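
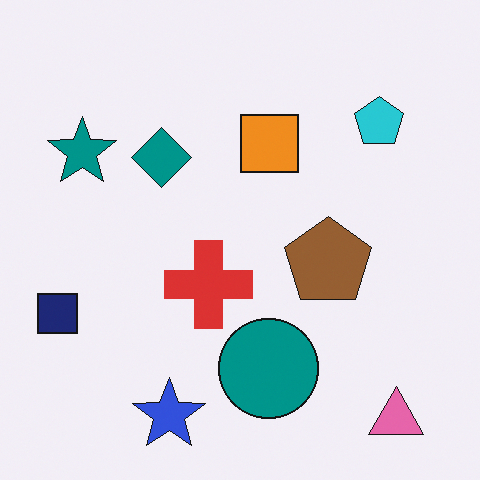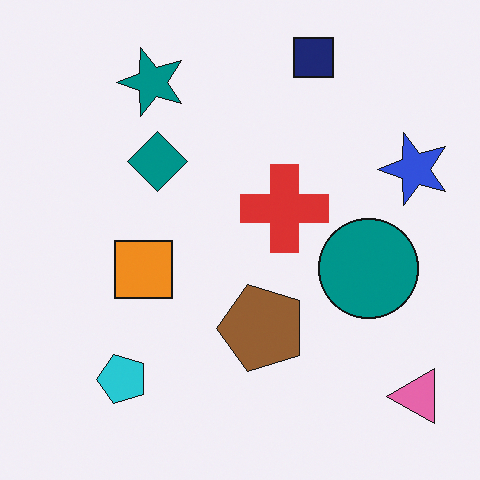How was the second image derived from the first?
It was transposed (reflected across the top-left ↔ bottom-right diagonal).

Shapes have swapped their row and column positions — what was in the top-right is now in the bottom-left — a diagonal reflection.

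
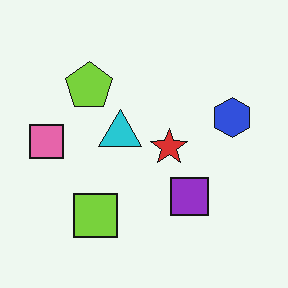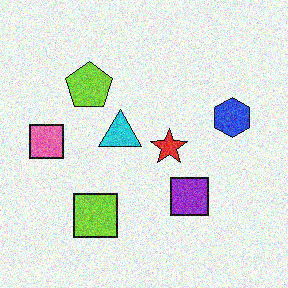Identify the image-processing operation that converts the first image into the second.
Degraded with visible gaussian noise.

Random speckle covers the whole image, including the flat background.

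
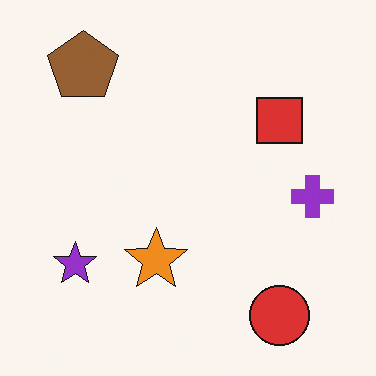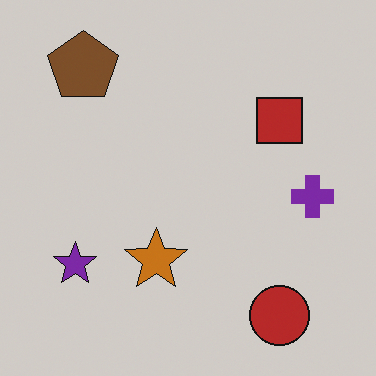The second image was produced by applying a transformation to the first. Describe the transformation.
This is the original image slightly darkened.

Every pixel — background and shapes alike — is uniformly darkened.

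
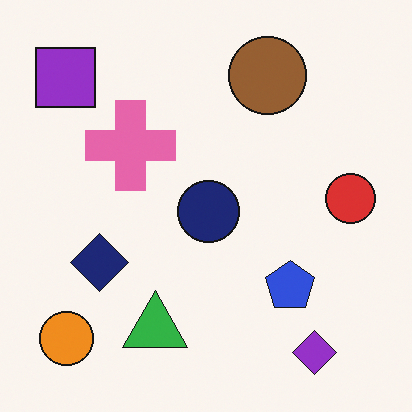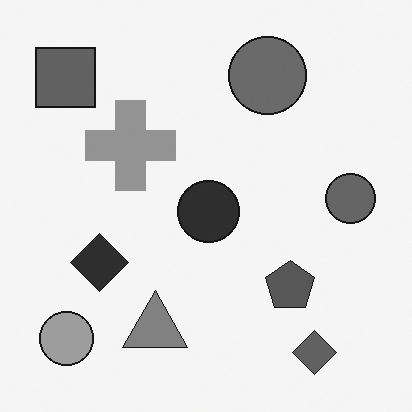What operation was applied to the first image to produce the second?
The transformation is: converted to grayscale.

All color is removed — every shape is now a shade of grey.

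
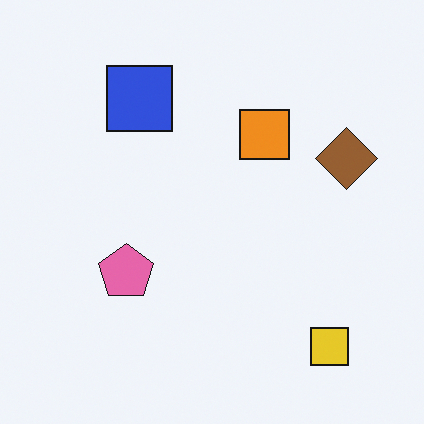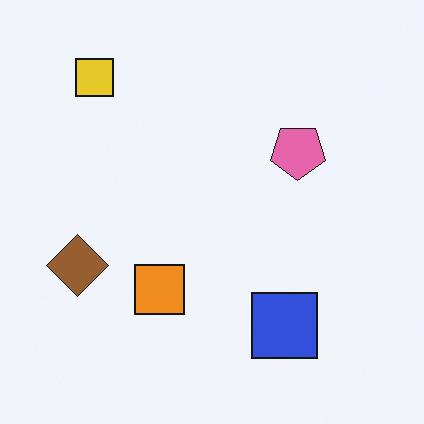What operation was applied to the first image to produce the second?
The transformation is: rotated 180°.

The yellow square sits in the bottom-right of the first image and the top-left of the second — consistent with a whole-image 180° rotation.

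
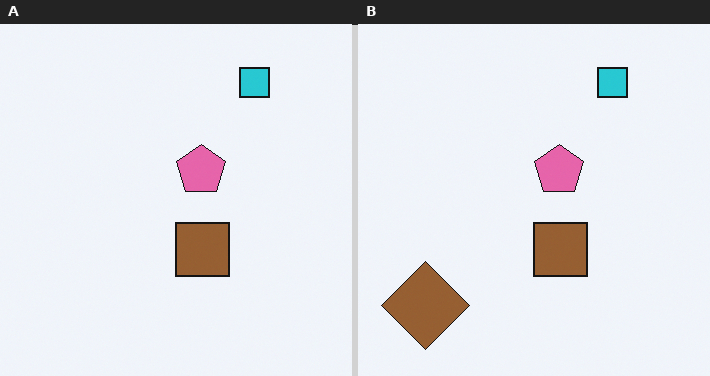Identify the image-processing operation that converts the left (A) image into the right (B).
The image was overlaid with an additional brown diamond.

A brown diamond appears in the right (B) image that is absent from the left (A).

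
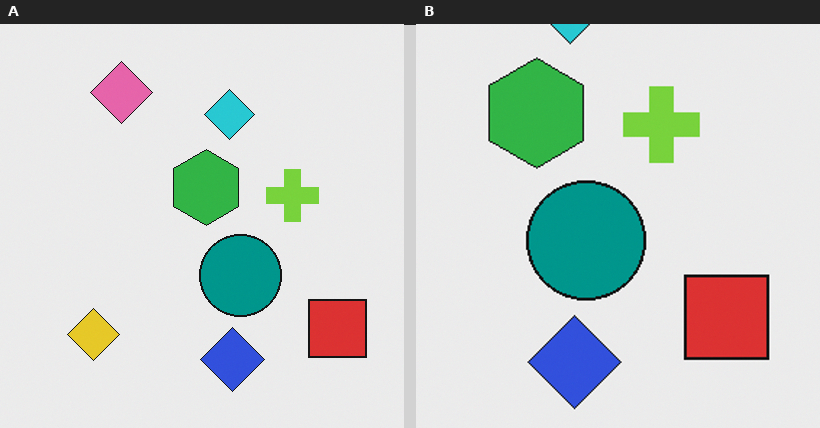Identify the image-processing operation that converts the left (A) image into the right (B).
It was cropped to a modestly smaller region and rescaled.

The visible shapes are larger and the field of view is narrower; shapes near the original edges may be partly or wholly outside the frame — a crop-and-rescale.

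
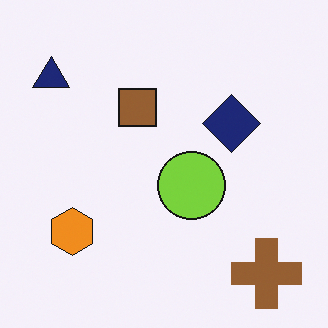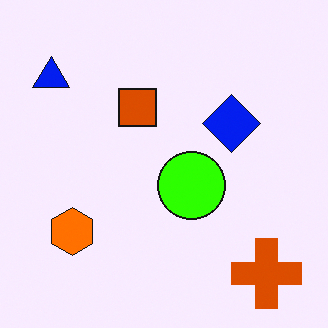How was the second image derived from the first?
It was heavily oversaturated.

All colors are more vivid — a global saturation change.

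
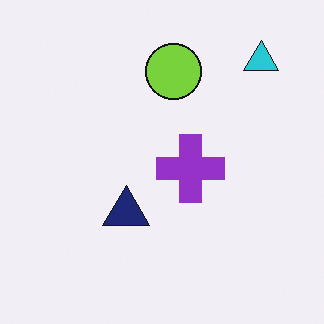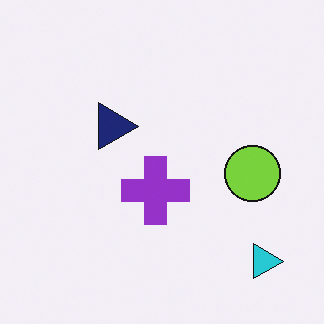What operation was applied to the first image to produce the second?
Rotated 90° clockwise.

The cyan triangle sits in the top-right of the first image and the bottom-right of the second — consistent with a whole-image 90° clockwise rotation.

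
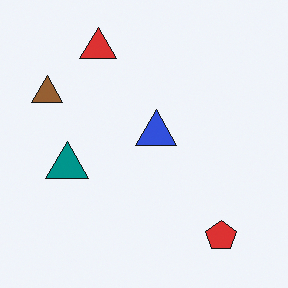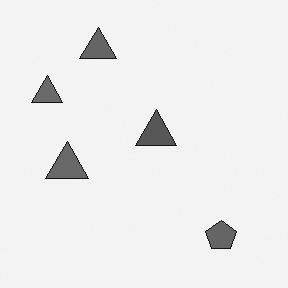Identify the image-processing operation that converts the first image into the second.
This is the original image converted to grayscale.

All color is removed — every shape is now a shade of grey.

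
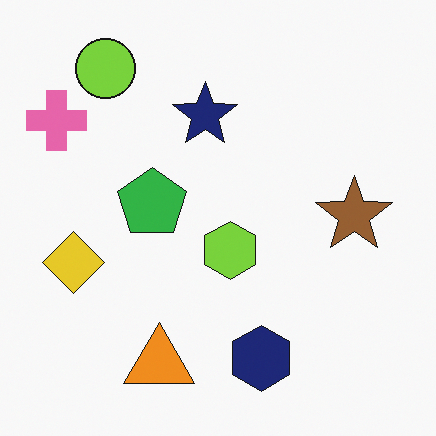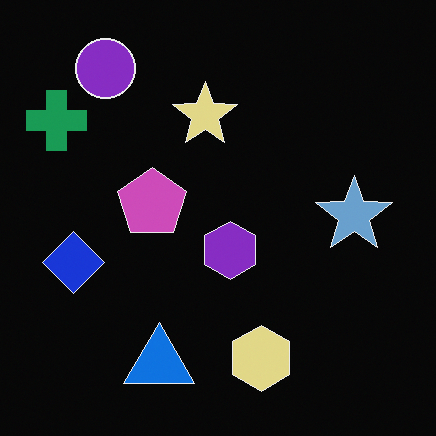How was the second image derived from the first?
This is the original image color-inverted (negative).

The light background has become dark and every shape's color is its complement — a photographic negative.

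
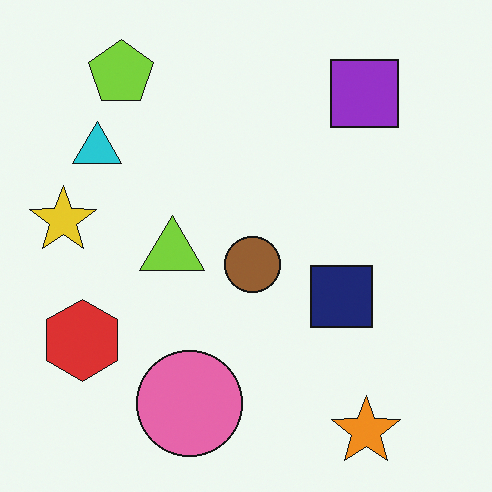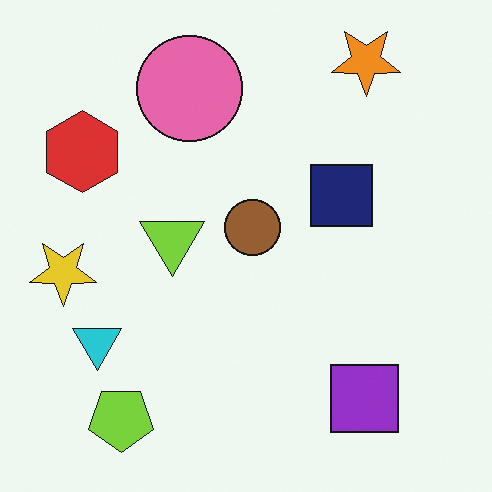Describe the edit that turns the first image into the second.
The image was flipped vertically (top ↔ bottom).

The orange star is in the bottom-right of the first image and the top-right of the second — shapes on opposite sides of the horizontal midline have swapped in a mirror flip.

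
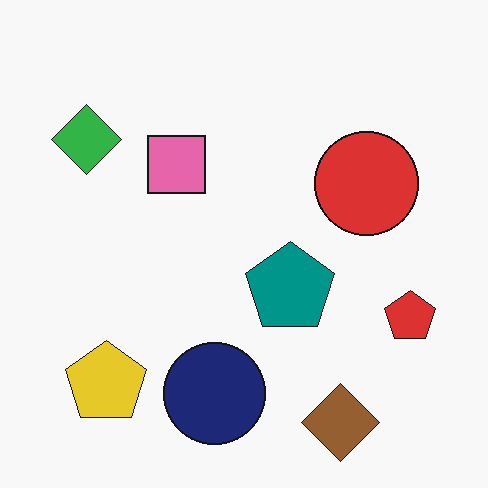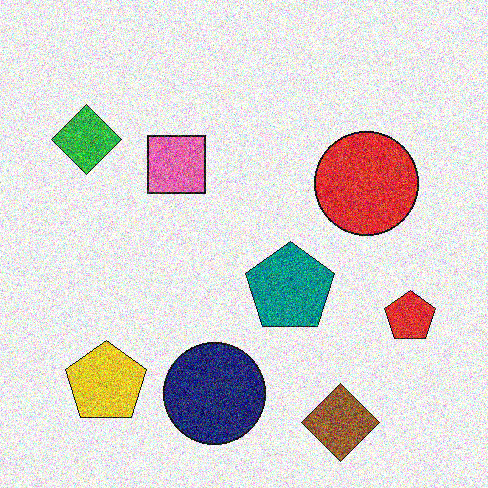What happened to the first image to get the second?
The second image is the first degraded with heavy additive noise.

Random speckle covers the whole image, including the flat background.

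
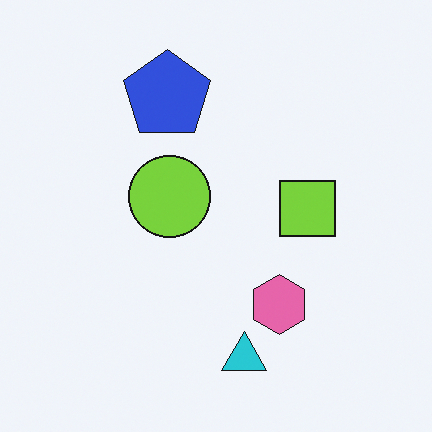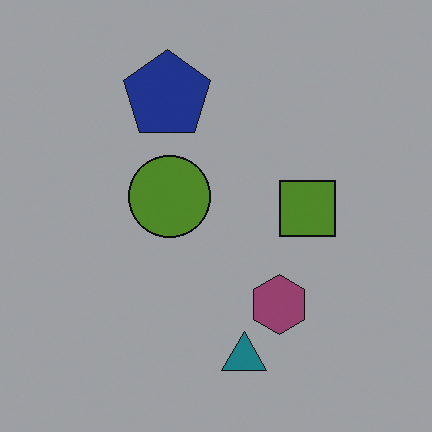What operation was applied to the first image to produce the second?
This is the original image darkened a lot.

Every pixel — background and shapes alike — is uniformly darkened.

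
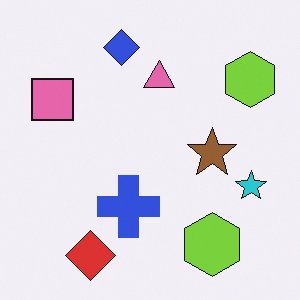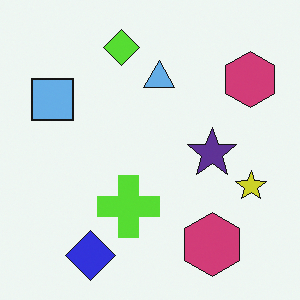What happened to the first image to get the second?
This is the original image hue-shifted through roughly half the color wheel.

Every shape's color has rotated by the same amount around the hue wheel — a uniform hue shift.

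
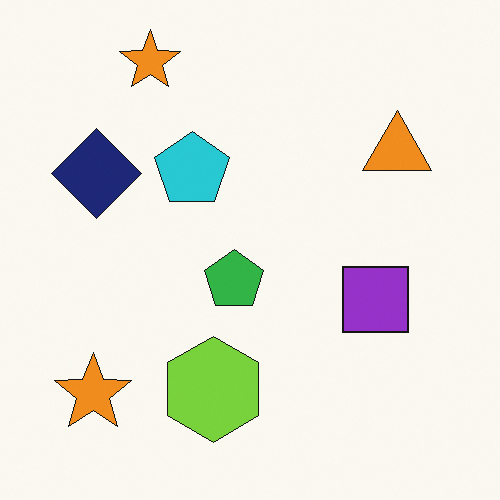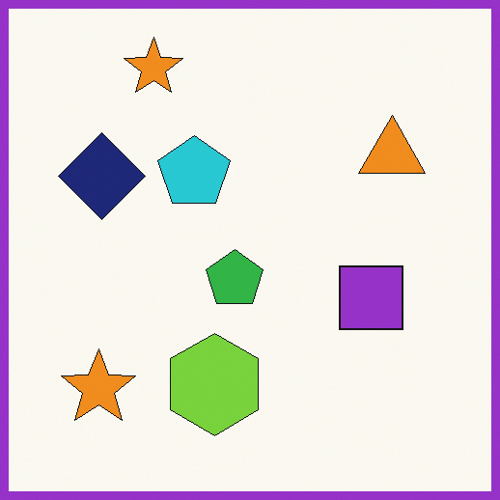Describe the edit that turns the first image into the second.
The second image is the first framed with a purple border.

A solid purple frame runs around the edge of the second image, with the content slightly shrunk inside it.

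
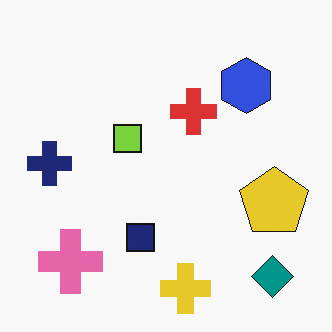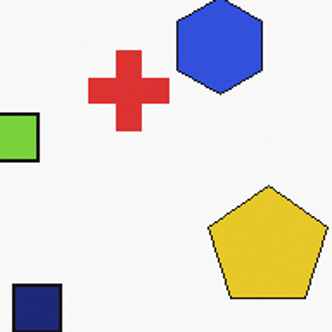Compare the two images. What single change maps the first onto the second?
The transformation is: cropped to a noticeably smaller region and rescaled.

The visible shapes are larger and the field of view is narrower; shapes near the original edges may be partly or wholly outside the frame — a crop-and-rescale.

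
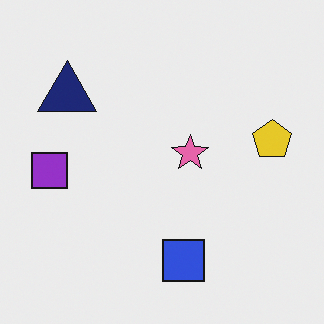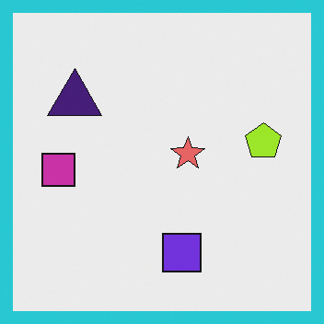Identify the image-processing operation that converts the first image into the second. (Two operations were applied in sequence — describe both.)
This is the original image hue-shifted slightly, then framed with a cyan border.

Every shape's color has rotated by the same amount around the hue wheel — a uniform hue shift. A solid cyan frame runs around the edge of the second image, with the content slightly shrunk inside it.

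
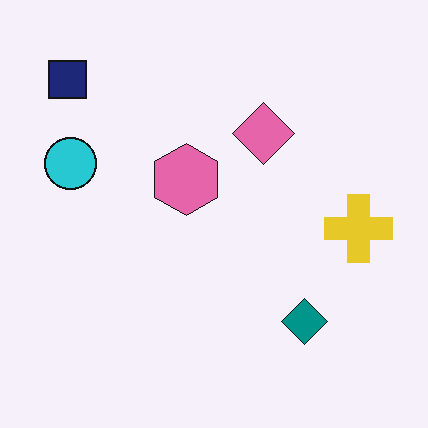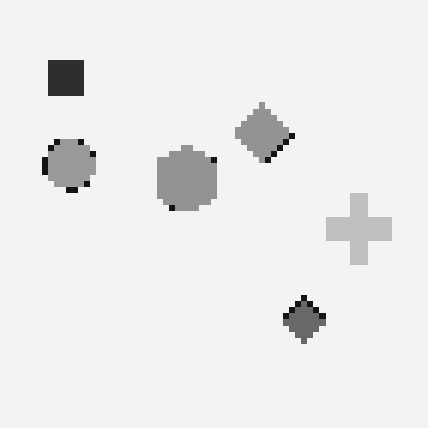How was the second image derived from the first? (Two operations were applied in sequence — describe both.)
It was converted to grayscale, then moderately pixelated.

All color is removed — every shape is now a shade of grey. Shapes are reduced to large square blocks; fine edges and outlines are lost — a downscale-then-upscale (mosaic) effect.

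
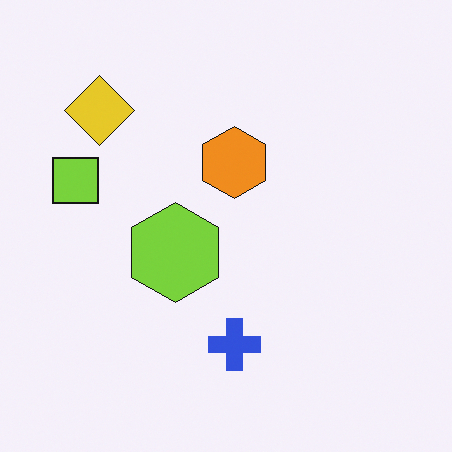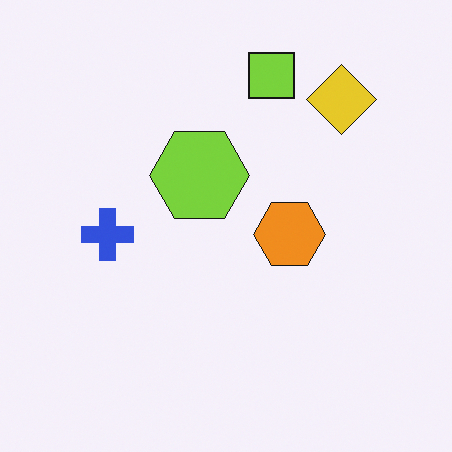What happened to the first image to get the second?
The image was rotated 90° clockwise.

The yellow diamond sits in the top-left of the first image and the top-right of the second — consistent with a whole-image 90° clockwise rotation.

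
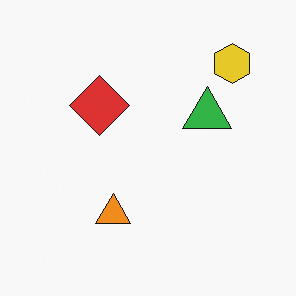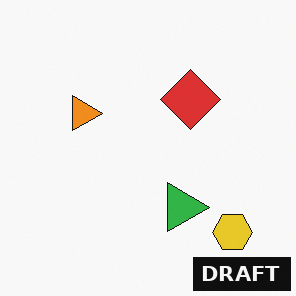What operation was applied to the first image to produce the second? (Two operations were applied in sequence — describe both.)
Rotated 90° clockwise, then watermarked with the text "DRAFT" in the lower-right corner.

The yellow hexagon sits in the top-right of the first image and the bottom-right of the second — consistent with a whole-image 90° clockwise rotation. A dark label reading "DRAFT" appears in the lower-right corner.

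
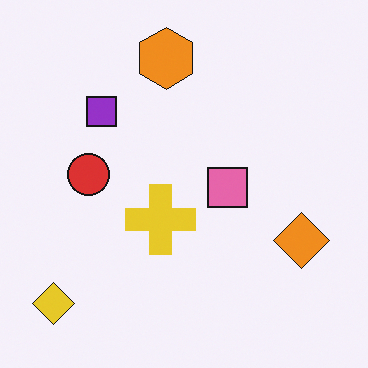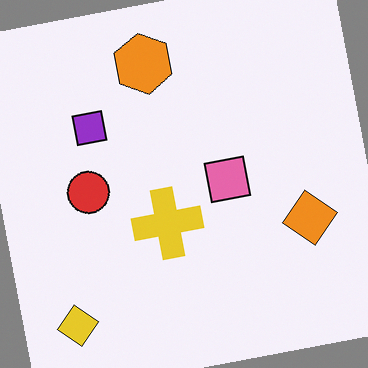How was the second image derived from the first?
It was rotated counter-clockwise by a few degrees.

Every shape is tilted by the same angle and the image corners show triangular fill wedges — a whole-image rotation by a non-right angle.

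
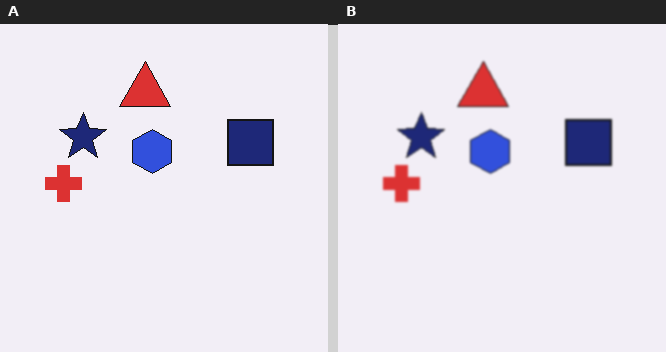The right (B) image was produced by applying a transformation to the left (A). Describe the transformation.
This is the original image given a subtle gaussian blur.

Shape edges and outlines are uniformly softened across the whole image.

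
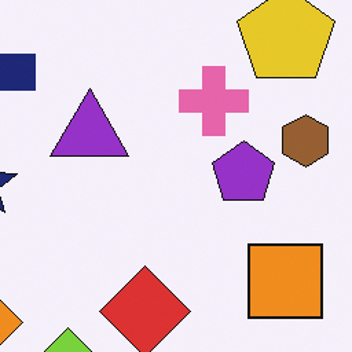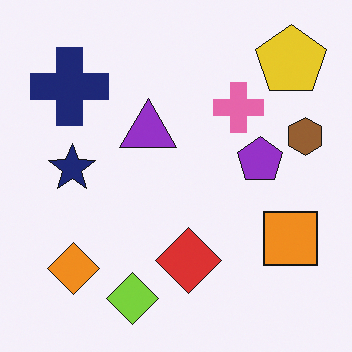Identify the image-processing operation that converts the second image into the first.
The image was cropped to a modestly smaller region and rescaled.

The visible shapes are larger and the field of view is narrower; shapes near the original edges may be partly or wholly outside the frame — a crop-and-rescale.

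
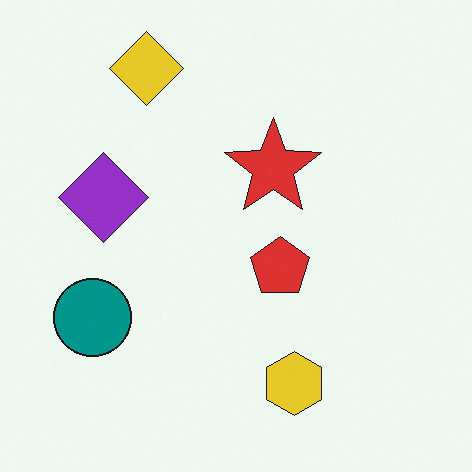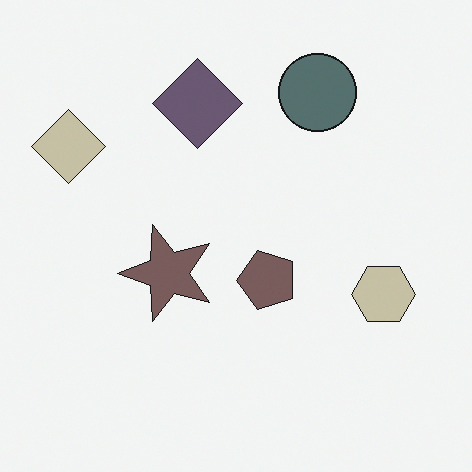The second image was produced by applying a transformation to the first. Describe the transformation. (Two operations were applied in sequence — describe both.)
The second image is the first heavily desaturated, then transposed (reflected across the top-left ↔ bottom-right diagonal).

All colors are more muted and greyish — a global saturation change. Shapes have swapped their row and column positions — what was in the top-right is now in the bottom-left — a diagonal reflection.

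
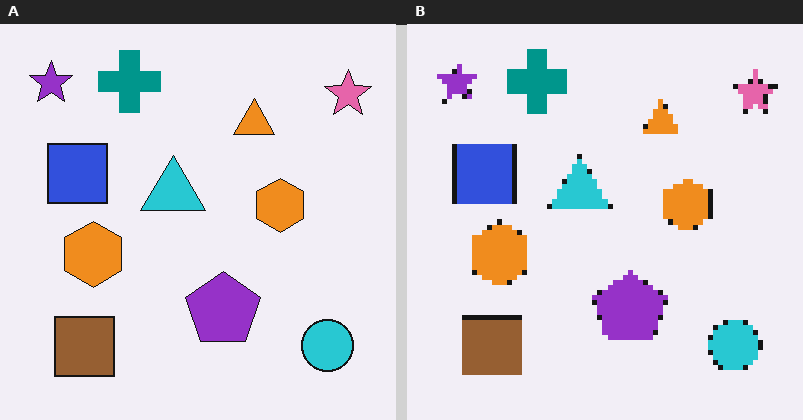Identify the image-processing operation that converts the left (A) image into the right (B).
It was mildly pixelated.

Shapes are reduced to large square blocks; fine edges and outlines are lost — a downscale-then-upscale (mosaic) effect.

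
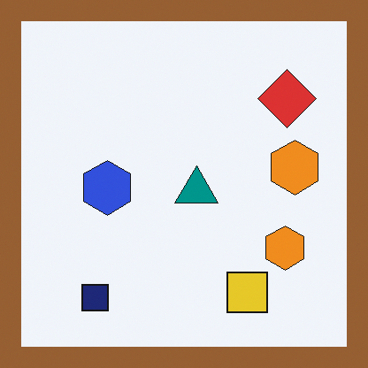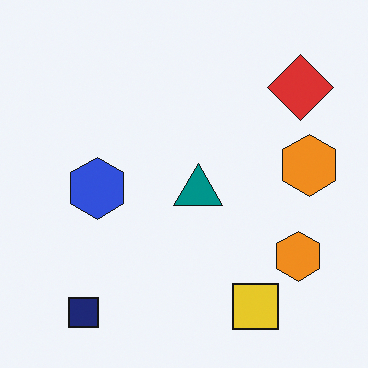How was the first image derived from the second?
It was framed with a brown border.

A solid brown frame runs around the edge of the first image, with the content slightly shrunk inside it.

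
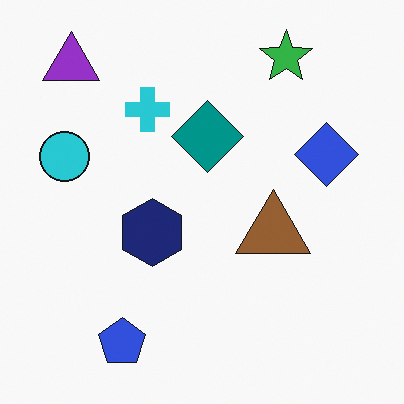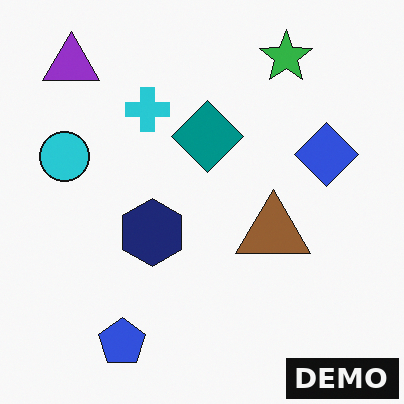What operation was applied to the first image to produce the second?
The second image is the first watermarked with the text "DEMO" in the lower-right corner.

A dark label reading "DEMO" appears in the lower-right corner.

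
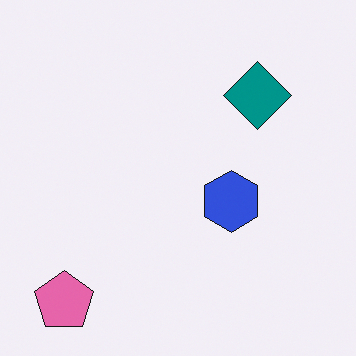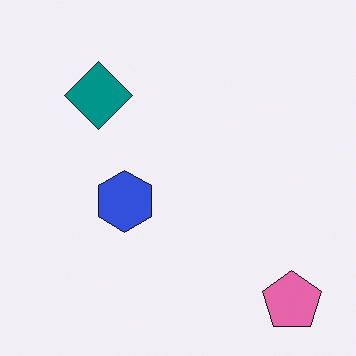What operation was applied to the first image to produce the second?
The image was flipped horizontally (left ↔ right).

The pink pentagon is in the bottom-left of the first image and the bottom-right of the second — shapes on opposite sides of the vertical midline have swapped in a mirror flip.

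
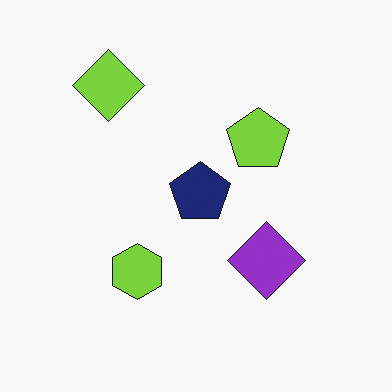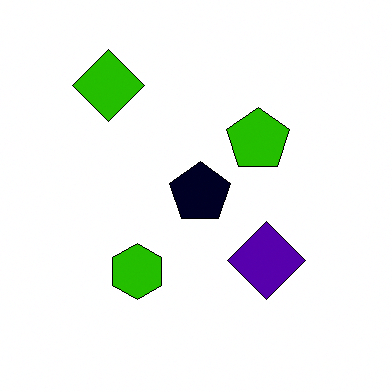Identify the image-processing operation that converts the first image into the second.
The second image is the first given much higher contrast.

Tones are pushed away from mid-grey across the whole image — a global contrast change.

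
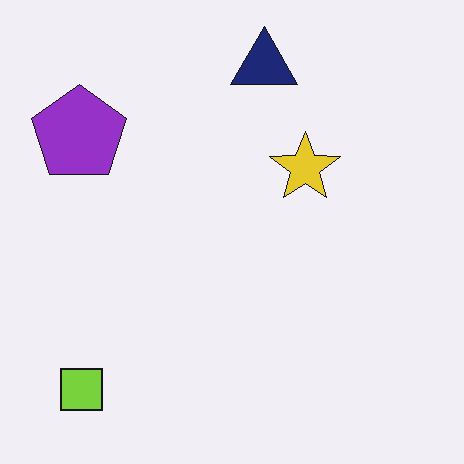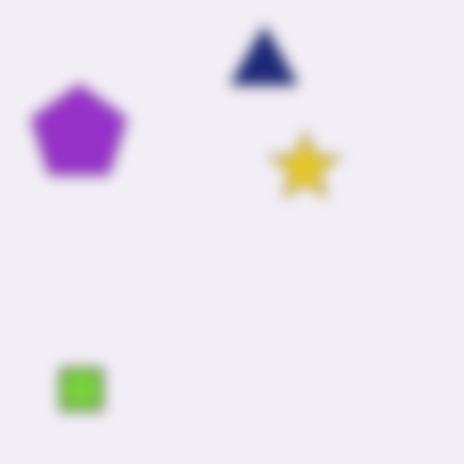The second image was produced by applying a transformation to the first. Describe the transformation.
Heavily blurred.

Shape edges and outlines are uniformly softened across the whole image.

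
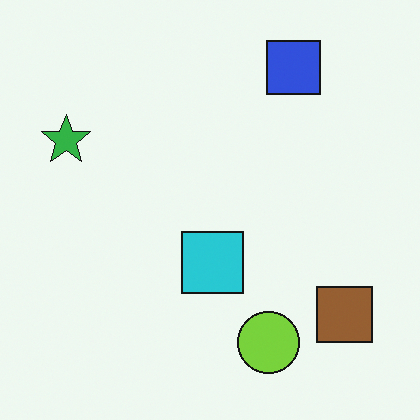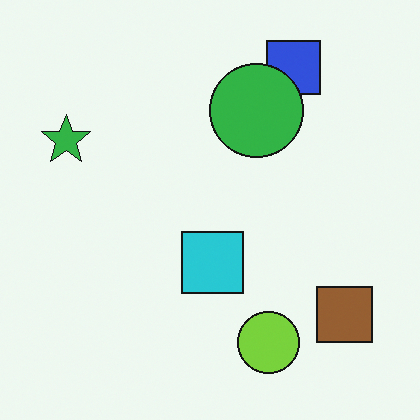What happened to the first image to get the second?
This is the original image overlaid with an additional green circle.

A green circle appears in the second image that is absent from the first.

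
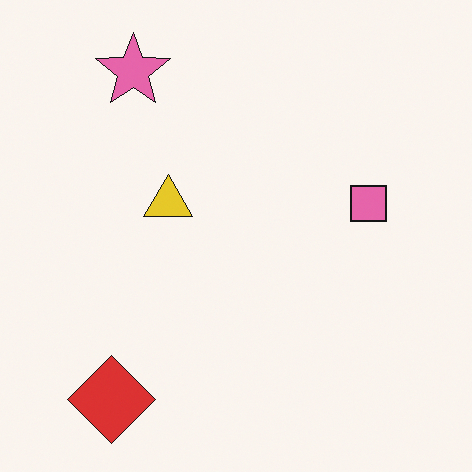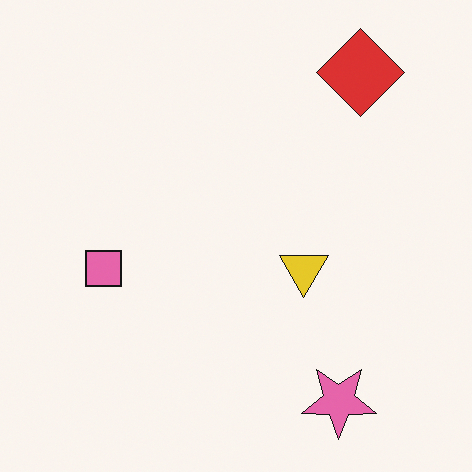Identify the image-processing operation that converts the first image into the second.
It was rotated 180°.

The red diamond sits in the bottom-left of the first image and the top-right of the second — consistent with a whole-image 180° rotation.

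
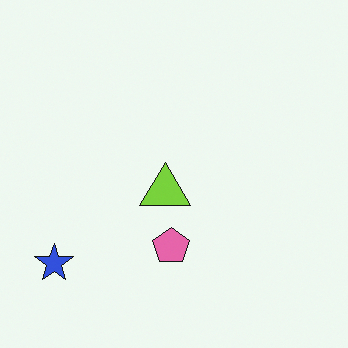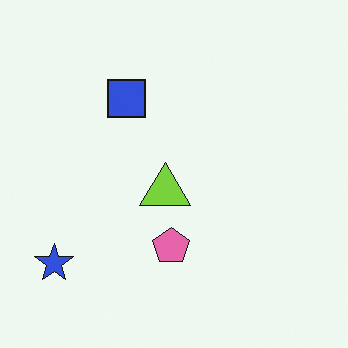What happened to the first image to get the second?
This is the original image overlaid with an additional blue square.

A blue square appears in the second image that is absent from the first.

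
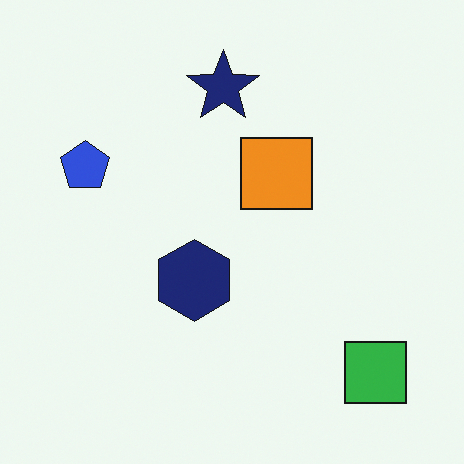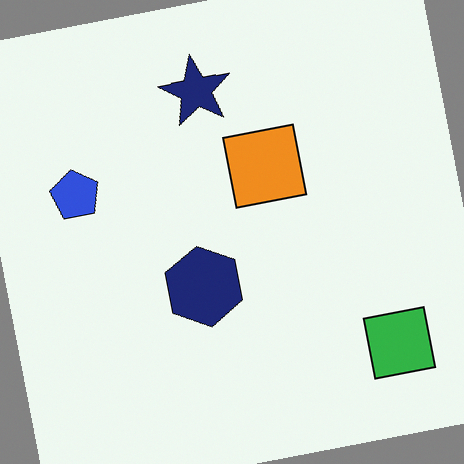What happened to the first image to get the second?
The second image is the first rotated counter-clockwise by a small amount.

Every shape is tilted by the same angle and the image corners show triangular fill wedges — a whole-image rotation by a non-right angle.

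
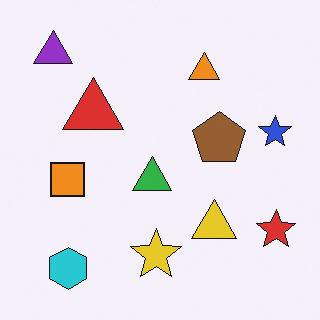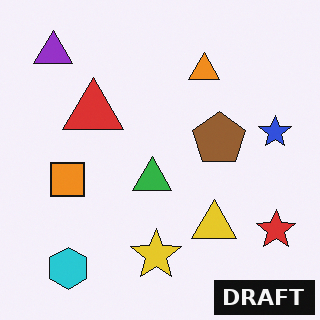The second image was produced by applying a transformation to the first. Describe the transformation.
The image was watermarked with the text "DRAFT" in the lower-right corner.

A dark label reading "DRAFT" appears in the lower-right corner.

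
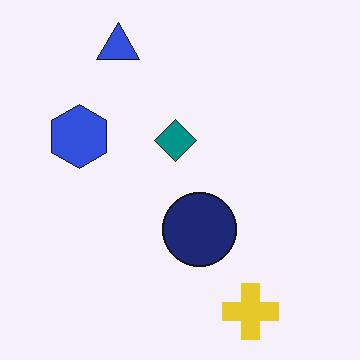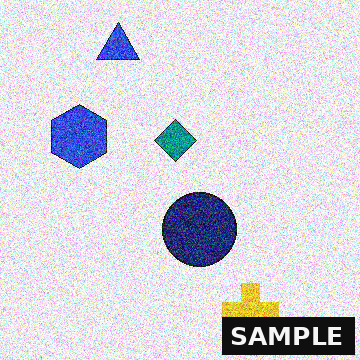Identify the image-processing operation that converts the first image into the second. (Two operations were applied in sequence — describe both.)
The image was degraded with a thick layer of grain, then watermarked with the text "SAMPLE" in the lower-right corner.

Random speckle covers the whole image, including the flat background. A dark label reading "SAMPLE" appears in the lower-right corner.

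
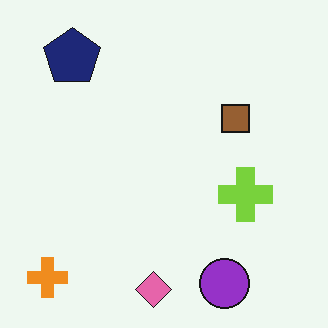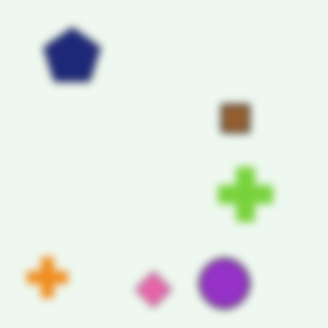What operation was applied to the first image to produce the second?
The second image is the first moderately blurred.

Shape edges and outlines are uniformly softened across the whole image.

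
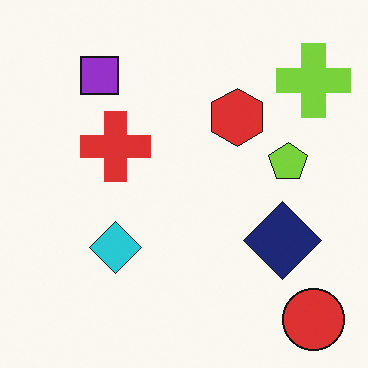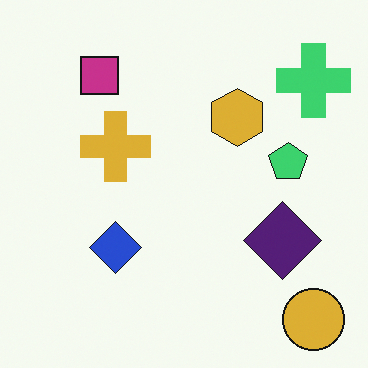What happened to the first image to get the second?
Hue-shifted slightly.

Every shape's color has rotated by the same amount around the hue wheel — a uniform hue shift.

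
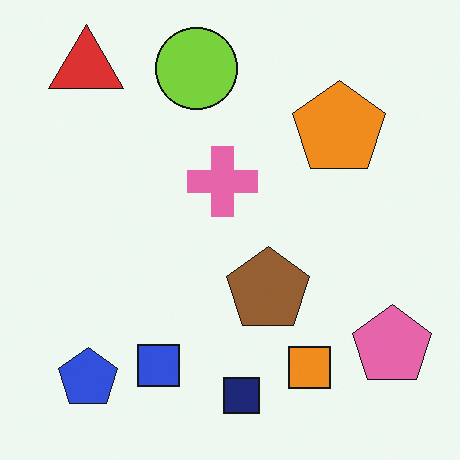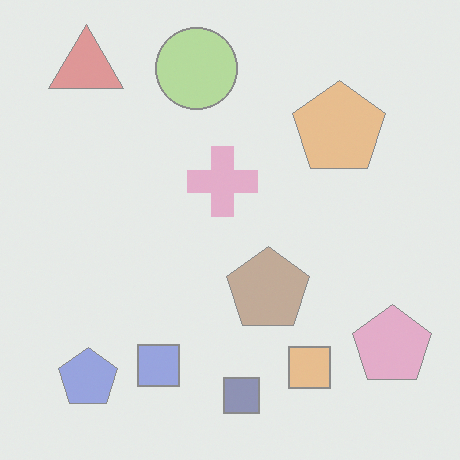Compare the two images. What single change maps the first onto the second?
The image was washed out (contrast reduced).

Tones are pushed toward mid-grey across the whole image — a global contrast change.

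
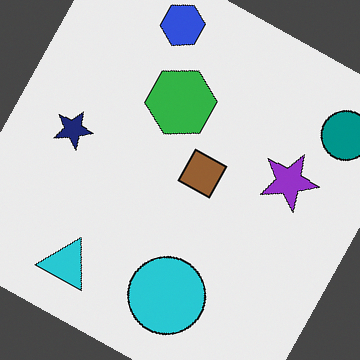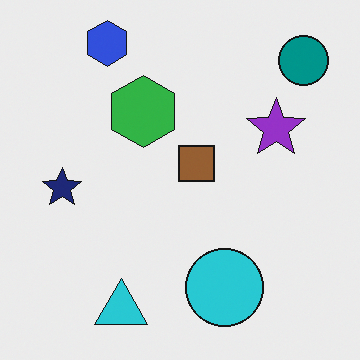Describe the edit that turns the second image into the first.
The transformation is: rotated clockwise by a moderate amount.

Every shape is tilted by the same angle and the image corners show triangular fill wedges — a whole-image rotation by a non-right angle.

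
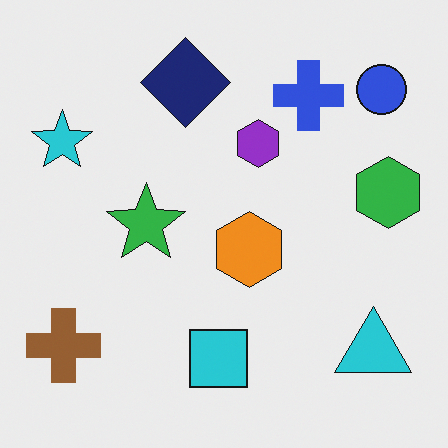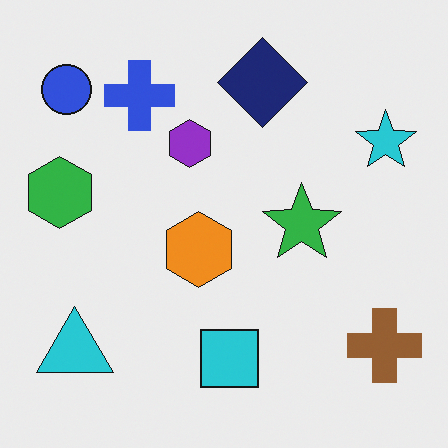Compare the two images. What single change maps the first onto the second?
The image was flipped horizontally (left ↔ right).

The green hexagon is in the right of the first image and the left of the second — shapes on opposite sides of the vertical midline have swapped in a mirror flip.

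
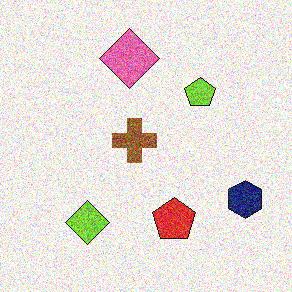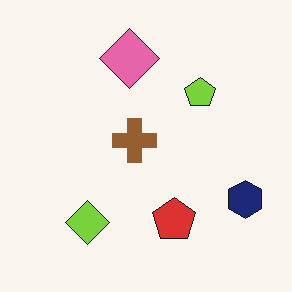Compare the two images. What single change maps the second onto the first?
It was degraded with heavy additive noise.

Random speckle covers the whole image, including the flat background.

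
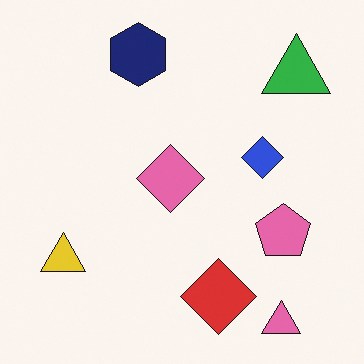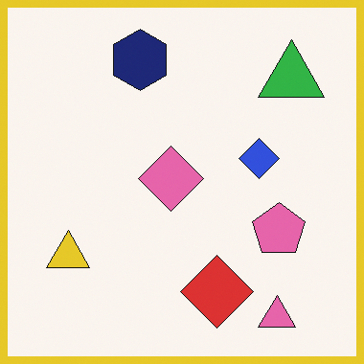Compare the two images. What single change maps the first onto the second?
Framed with a yellow border.

A solid yellow frame runs around the edge of the second image, with the content slightly shrunk inside it.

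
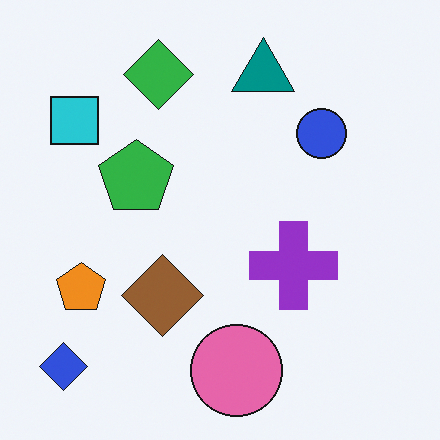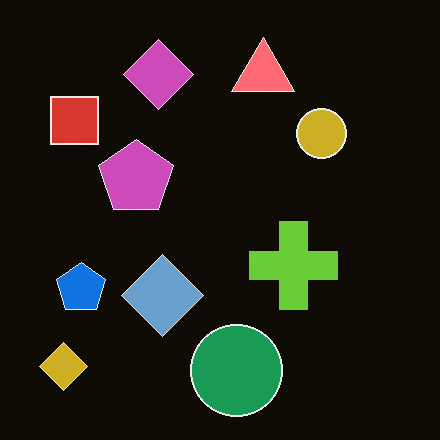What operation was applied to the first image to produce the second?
It was color-inverted (negative).

The light background has become dark and every shape's color is its complement — a photographic negative.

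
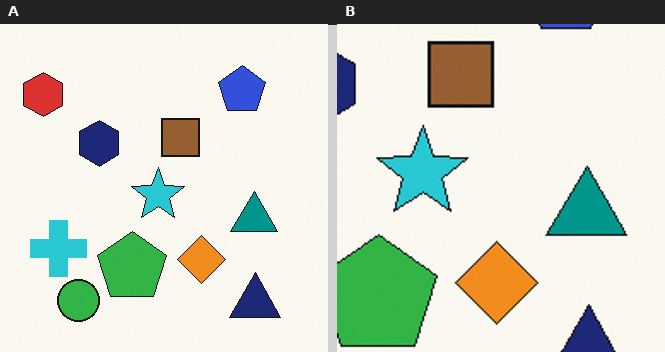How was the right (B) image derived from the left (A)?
It was cropped to a noticeably smaller region and rescaled.

The visible shapes are larger and the field of view is narrower; shapes near the original edges may be partly or wholly outside the frame — a crop-and-rescale.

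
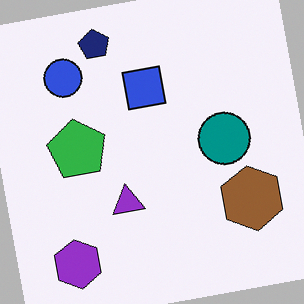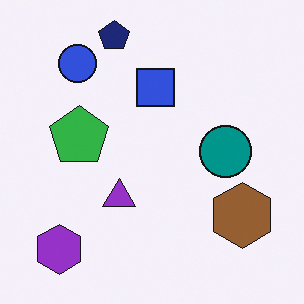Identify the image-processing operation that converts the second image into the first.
The first image is the second rotated counter-clockwise by a small amount.

Every shape is tilted by the same angle and the image corners show triangular fill wedges — a whole-image rotation by a non-right angle.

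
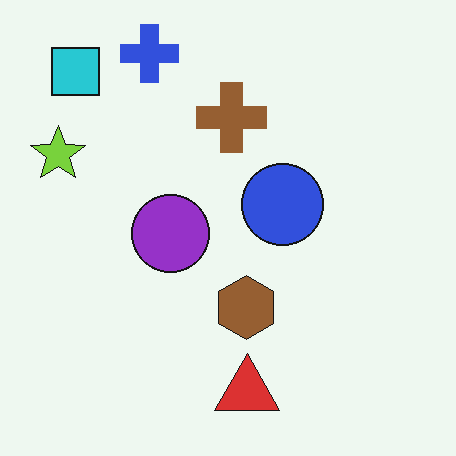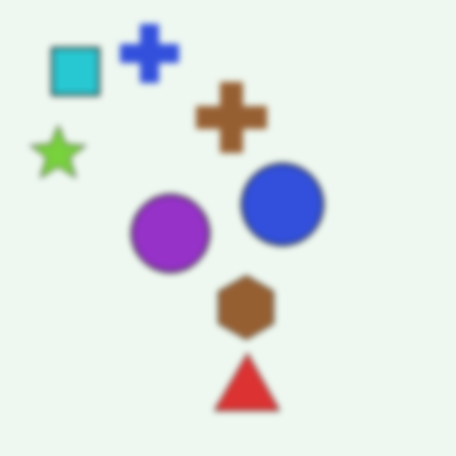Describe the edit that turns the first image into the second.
The image was noticeably gaussian-blurred.

Shape edges and outlines are uniformly softened across the whole image.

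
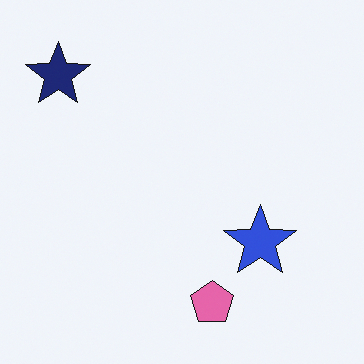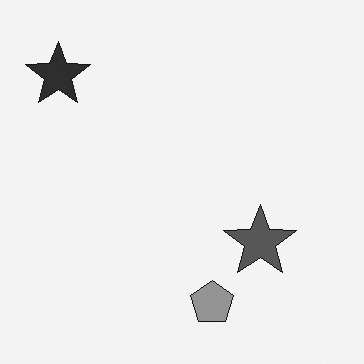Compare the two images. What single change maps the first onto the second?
The image was converted to grayscale.

All color is removed — every shape is now a shade of grey.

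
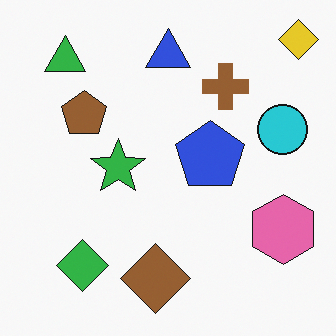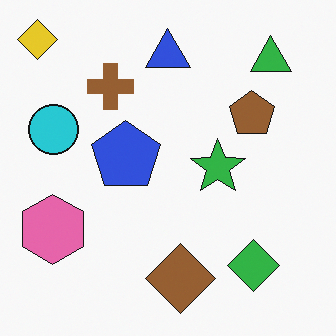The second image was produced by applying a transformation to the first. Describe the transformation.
The transformation is: flipped horizontally (left ↔ right).

The yellow diamond is in the top-right of the first image and the top-left of the second — shapes on opposite sides of the vertical midline have swapped in a mirror flip.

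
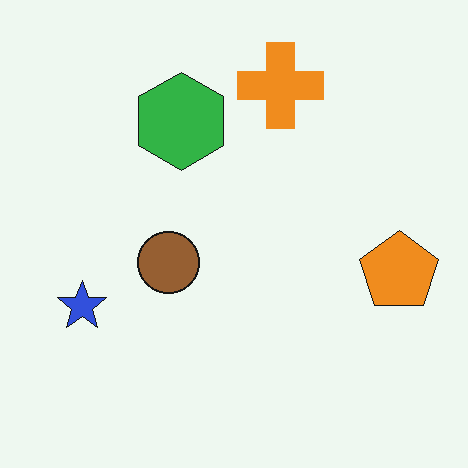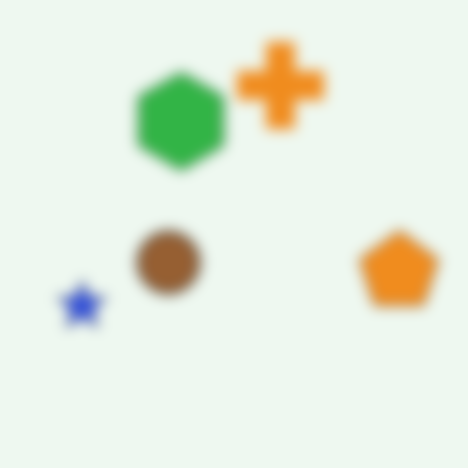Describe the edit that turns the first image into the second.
The transformation is: heavily blurred.

Shape edges and outlines are uniformly softened across the whole image.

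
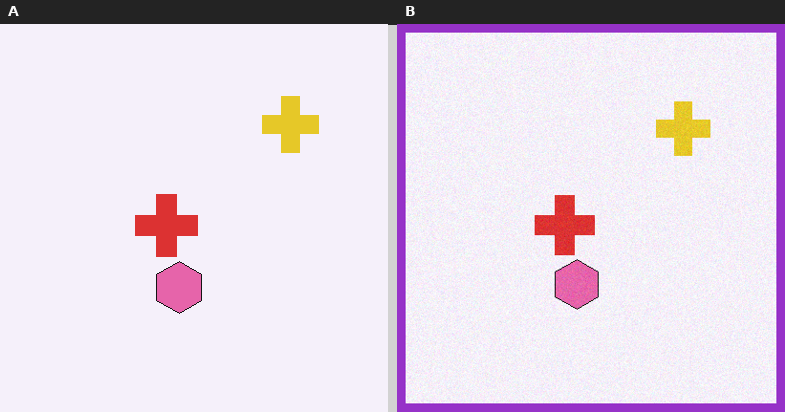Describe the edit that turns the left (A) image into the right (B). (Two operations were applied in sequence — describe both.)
The image was degraded with light additive noise, then framed with a purple border.

Random speckle covers the whole image, including the flat background. A solid purple frame runs around the edge of the right (B) image, with the content slightly shrunk inside it.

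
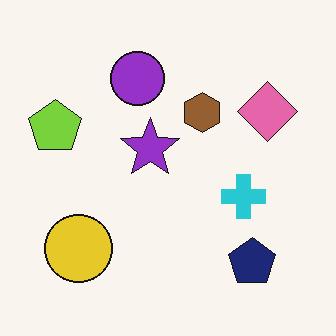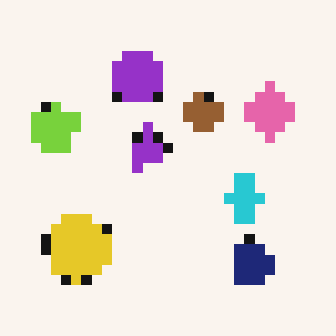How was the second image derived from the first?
This is the original image heavily pixelated into large blocks.

Shapes are reduced to large square blocks; fine edges and outlines are lost — a downscale-then-upscale (mosaic) effect.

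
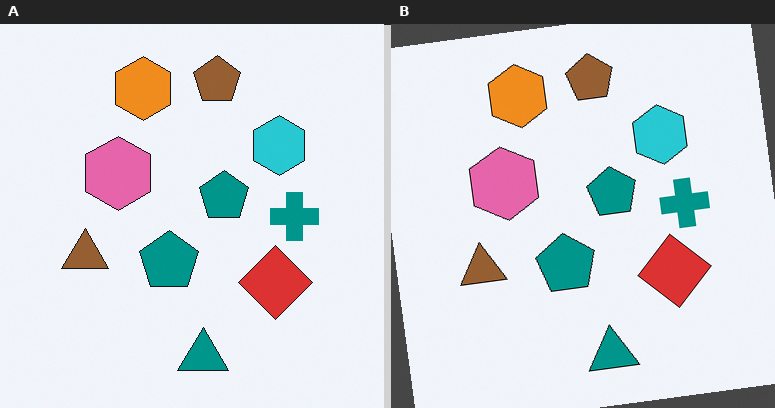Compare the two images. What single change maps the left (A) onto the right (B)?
This is the original image rotated counter-clockwise by a small amount.

Every shape is tilted by the same angle and the image corners show triangular fill wedges — a whole-image rotation by a non-right angle.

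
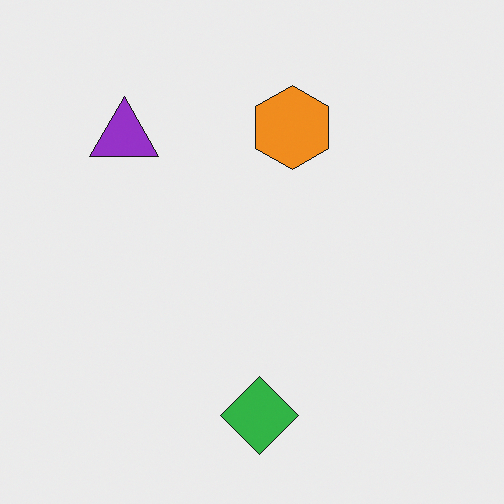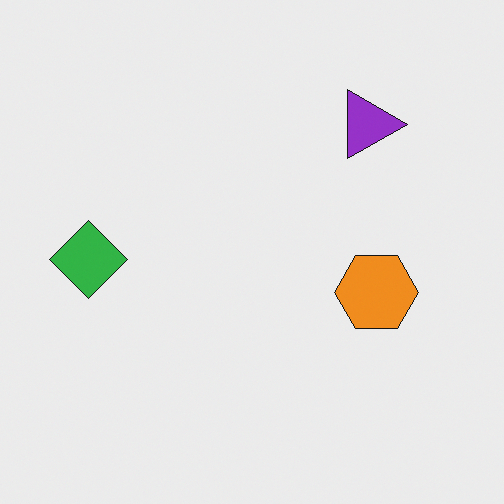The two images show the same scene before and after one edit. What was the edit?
This is the original image rotated 90° clockwise.

The purple triangle sits in the top-left of the first image and the top-right of the second — consistent with a whole-image 90° clockwise rotation.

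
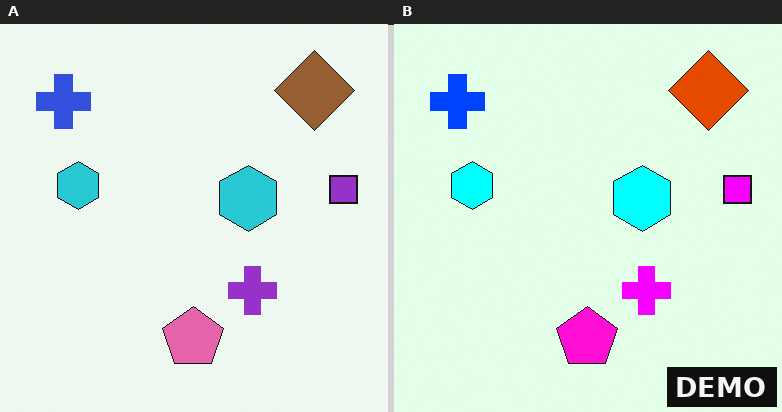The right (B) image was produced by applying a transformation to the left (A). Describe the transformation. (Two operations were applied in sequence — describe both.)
The right (B) image is the left (A) heavily oversaturated, then watermarked with the text "DEMO" in the lower-right corner.

All colors are more vivid — a global saturation change. A dark label reading "DEMO" appears in the lower-right corner.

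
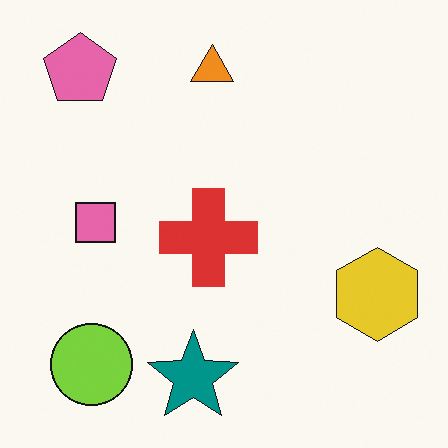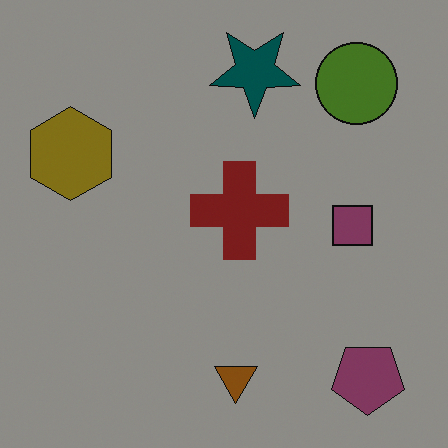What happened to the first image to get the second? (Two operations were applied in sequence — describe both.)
It was rotated 180°, then darkened a lot.

The pink pentagon sits in the top-left of the first image and the bottom-right of the second — consistent with a whole-image 180° rotation. Every pixel — background and shapes alike — is uniformly darkened.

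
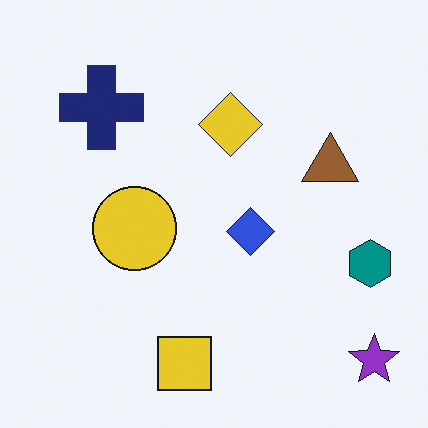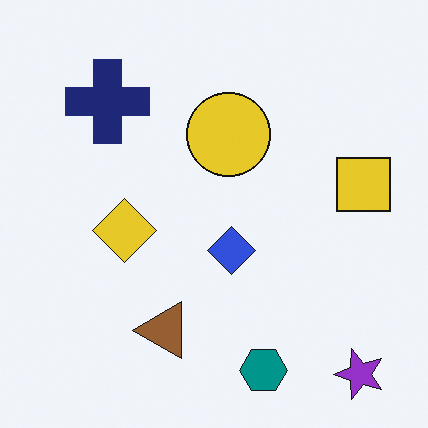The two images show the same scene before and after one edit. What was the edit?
The image was transposed (reflected across the top-left ↔ bottom-right diagonal).

Shapes have swapped their row and column positions — what was in the top-right is now in the bottom-left — a diagonal reflection.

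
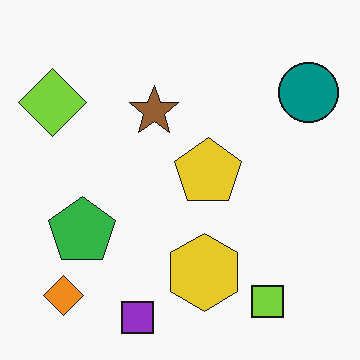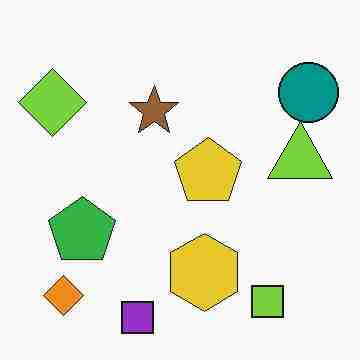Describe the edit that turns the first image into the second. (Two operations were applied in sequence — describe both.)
It was degraded with heavy JPEG compression, then overlaid with an additional lime triangle.

Blocky 8×8 compression artifacts appear around shape edges and the flat background shows ringing — characteristic JPEG degradation. A lime triangle appears in the second image that is absent from the first.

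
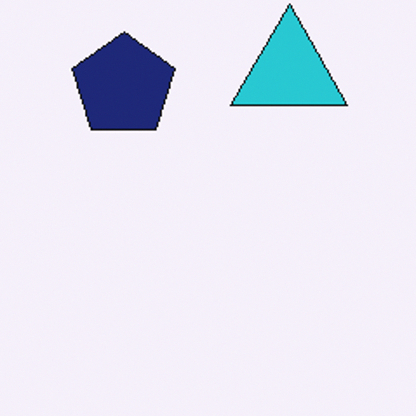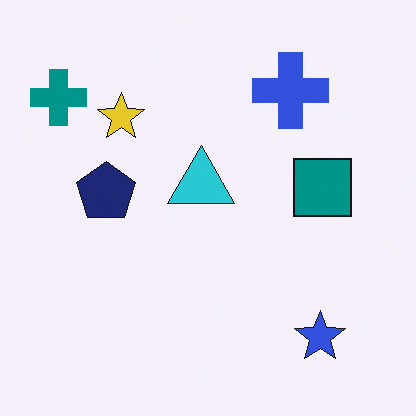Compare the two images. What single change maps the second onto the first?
Cropped to a noticeably smaller region and rescaled.

The visible shapes are larger and the field of view is narrower; shapes near the original edges may be partly or wholly outside the frame — a crop-and-rescale.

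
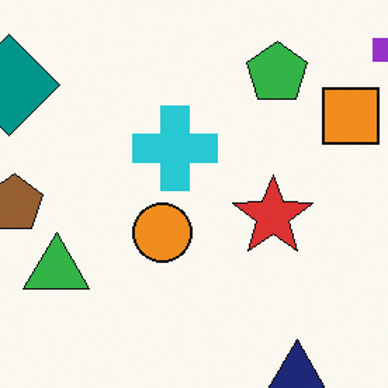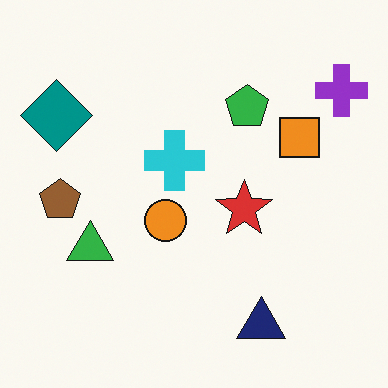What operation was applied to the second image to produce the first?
The transformation is: cropped slightly and scaled back up.

The visible shapes are larger and the field of view is narrower; shapes near the original edges may be partly or wholly outside the frame — a crop-and-rescale.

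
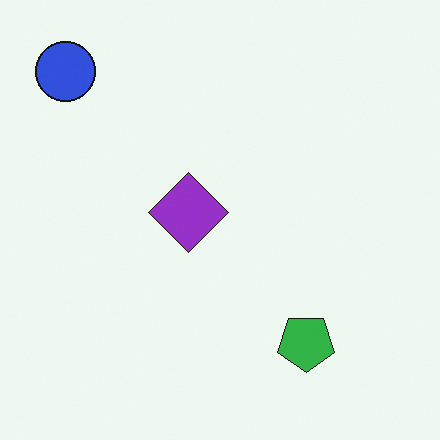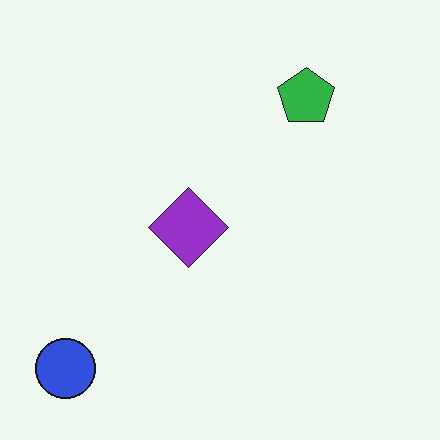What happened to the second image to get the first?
Flipped vertically (top ↔ bottom).

The blue circle is in the bottom-left of the second image and the top-left of the first — shapes on opposite sides of the horizontal midline have swapped in a mirror flip.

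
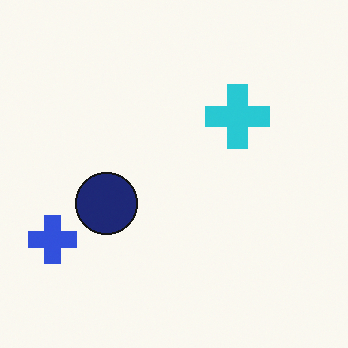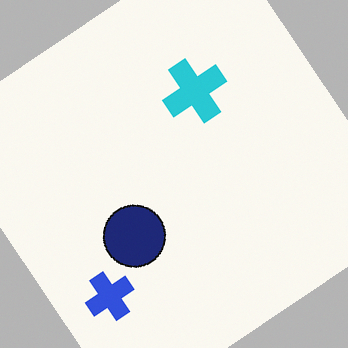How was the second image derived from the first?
This is the original image rotated counter-clockwise by a large amount — several tens of degrees.

Every shape is tilted by the same angle and the image corners show triangular fill wedges — a whole-image rotation by a non-right angle.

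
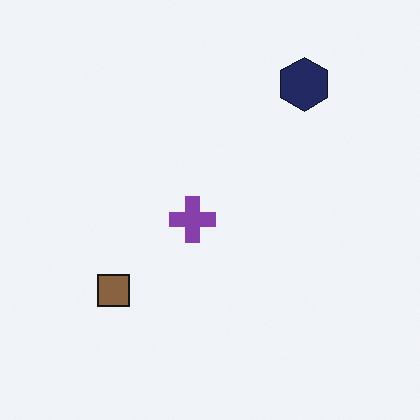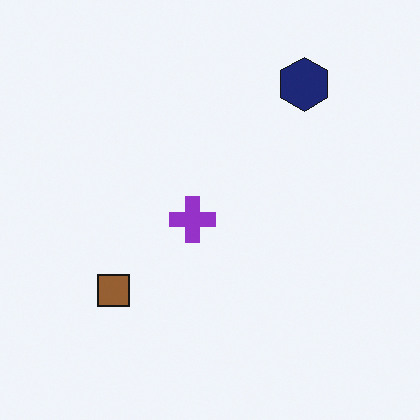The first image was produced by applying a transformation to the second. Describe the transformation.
The image was slightly desaturated.

All colors are more muted and greyish — a global saturation change.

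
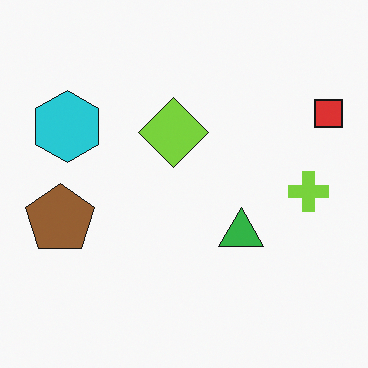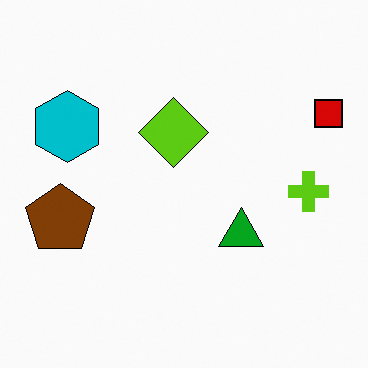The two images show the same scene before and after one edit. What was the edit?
The image was given slightly increased contrast.

Tones are pushed away from mid-grey across the whole image — a global contrast change.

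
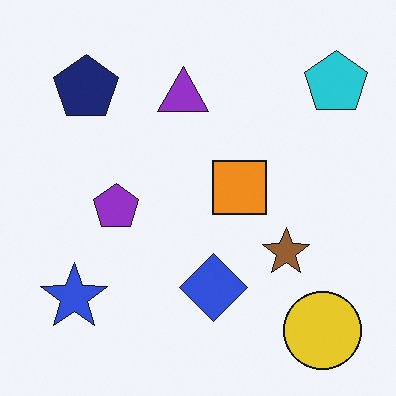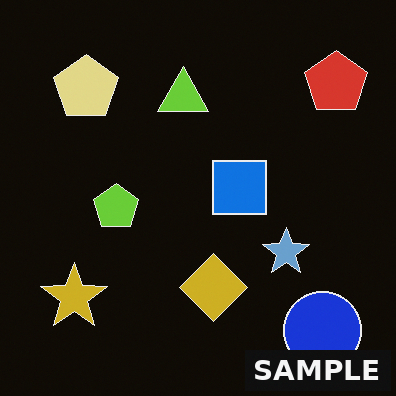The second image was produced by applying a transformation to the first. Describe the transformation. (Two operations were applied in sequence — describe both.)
The second image is the first color-inverted (negative), then watermarked with the text "SAMPLE" in the lower-right corner.

The light background has become dark and every shape's color is its complement — a photographic negative. A dark label reading "SAMPLE" appears in the lower-right corner.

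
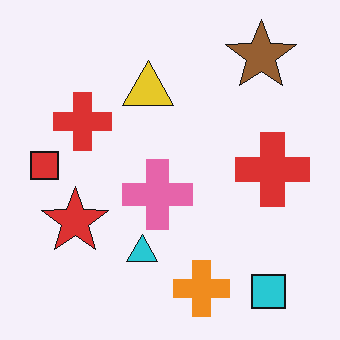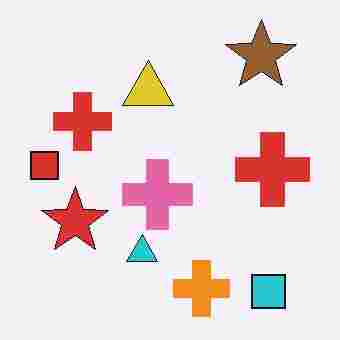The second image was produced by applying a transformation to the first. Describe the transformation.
It was heavily JPEG-compressed with obvious blocking artifacts.

Blocky 8×8 compression artifacts appear around shape edges and the flat background shows ringing — characteristic JPEG degradation.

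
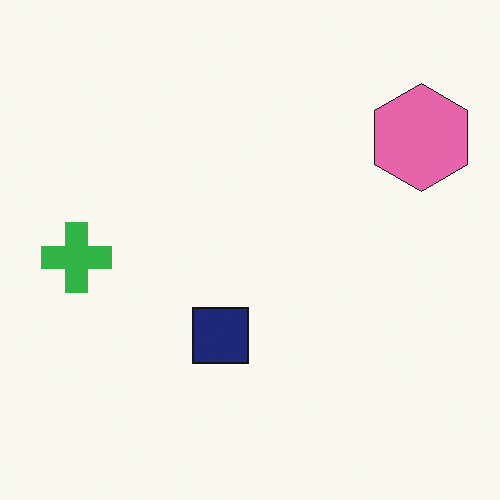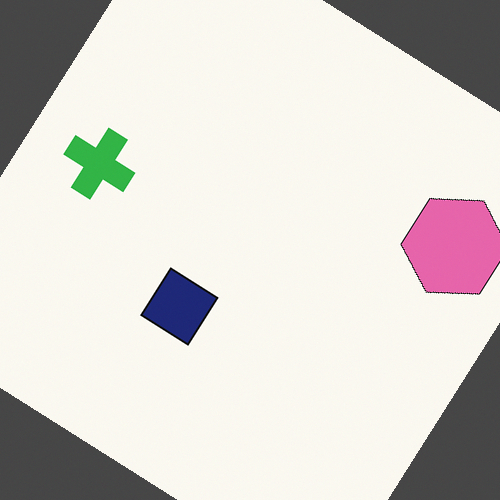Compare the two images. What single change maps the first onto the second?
The transformation is: rotated clockwise by a large amount — several tens of degrees.

Every shape is tilted by the same angle and the image corners show triangular fill wedges — a whole-image rotation by a non-right angle.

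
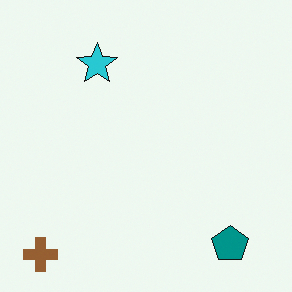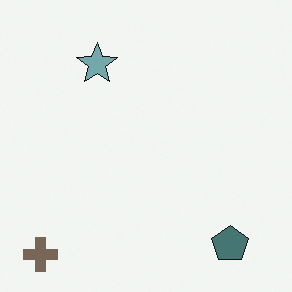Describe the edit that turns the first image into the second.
It was heavily desaturated.

All colors are more muted and greyish — a global saturation change.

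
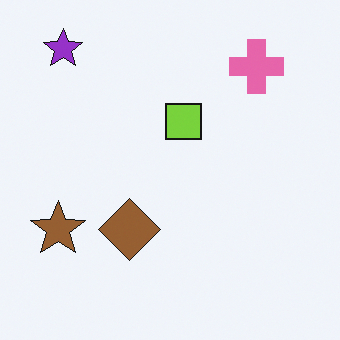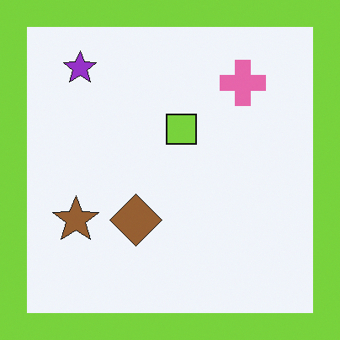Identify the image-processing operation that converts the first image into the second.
The second image is the first framed with a lime border.

A solid lime frame runs around the edge of the second image, with the content slightly shrunk inside it.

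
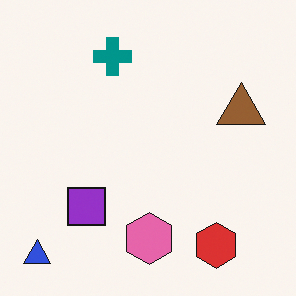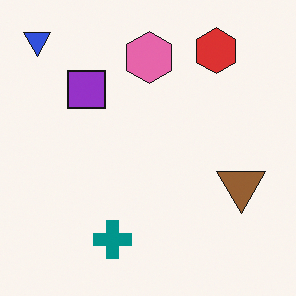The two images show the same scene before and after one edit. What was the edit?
The second image is the first flipped vertically (top ↔ bottom).

The blue triangle is in the bottom-left of the first image and the top-left of the second — shapes on opposite sides of the horizontal midline have swapped in a mirror flip.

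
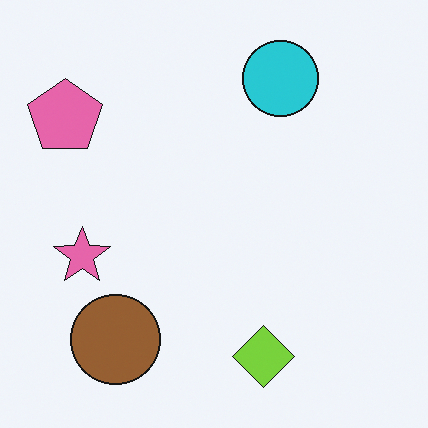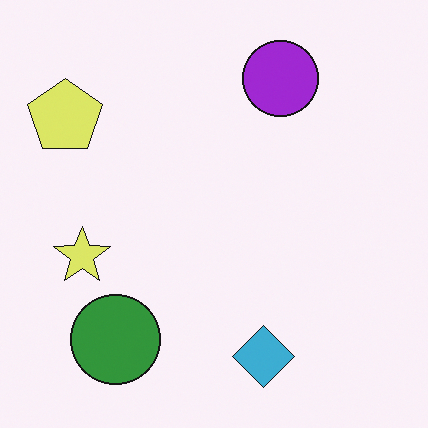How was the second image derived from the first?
Hue-shifted through roughly a third of the color wheel.

Every shape's color has rotated by the same amount around the hue wheel — a uniform hue shift.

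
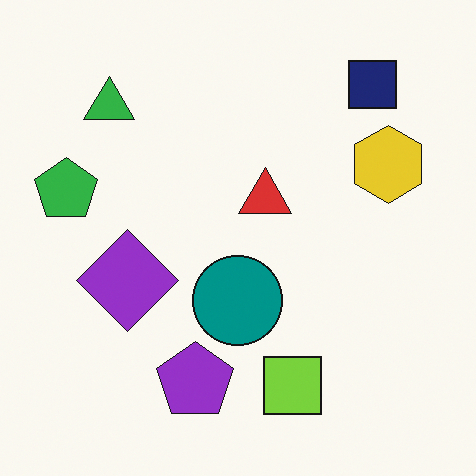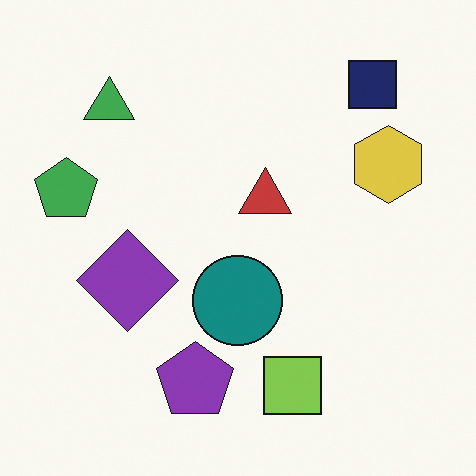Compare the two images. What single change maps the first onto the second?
The transformation is: slightly desaturated.

All colors are more muted and greyish — a global saturation change.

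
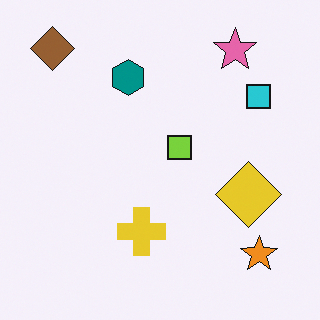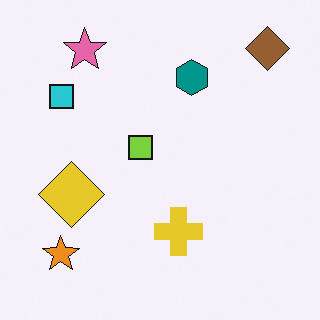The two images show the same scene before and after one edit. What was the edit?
Flipped horizontally (left ↔ right).

The brown diamond is in the top-left of the first image and the top-right of the second — shapes on opposite sides of the vertical midline have swapped in a mirror flip.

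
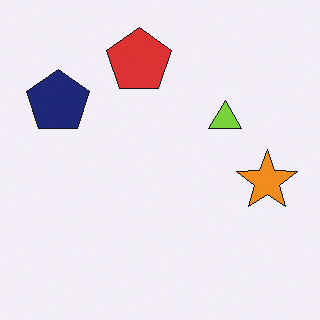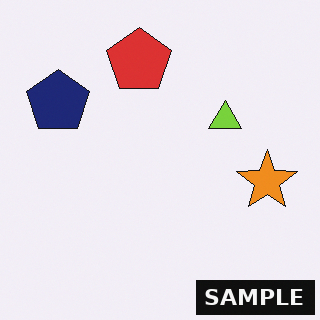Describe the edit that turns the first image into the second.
The image was watermarked with the text "SAMPLE" in the lower-right corner.

A dark label reading "SAMPLE" appears in the lower-right corner.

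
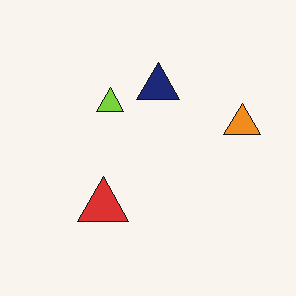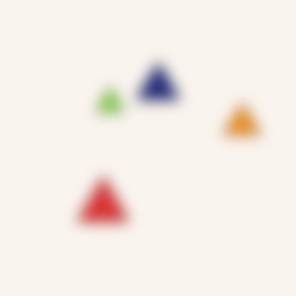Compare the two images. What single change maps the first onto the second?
The transformation is: strongly gaussian-blurred.

Shape edges and outlines are uniformly softened across the whole image.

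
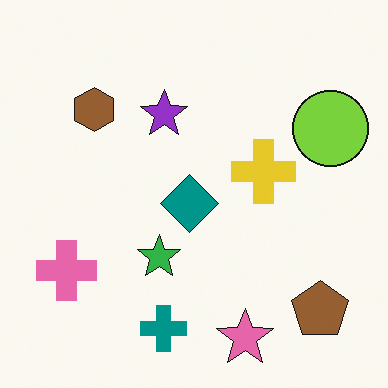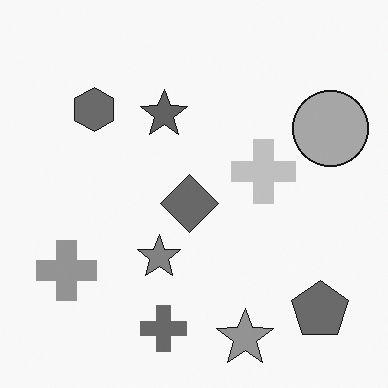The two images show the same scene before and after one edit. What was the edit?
It was converted to grayscale.

All color is removed — every shape is now a shade of grey.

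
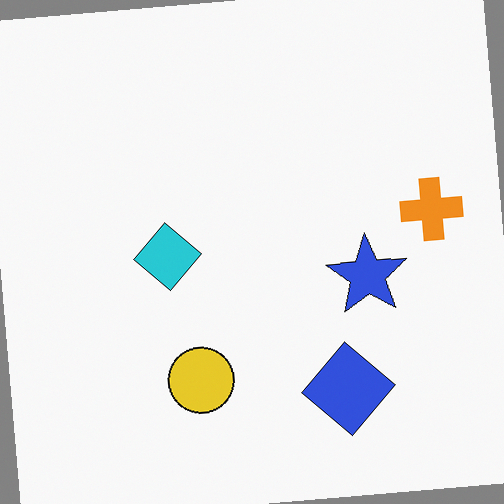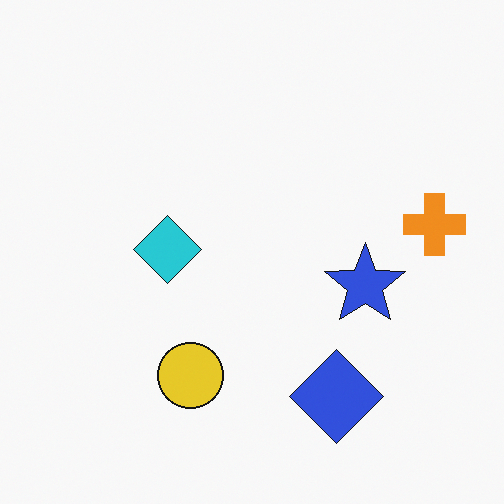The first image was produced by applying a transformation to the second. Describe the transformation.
The first image is the second rotated counter-clockwise by a few degrees.

Every shape is tilted by the same angle and the image corners show triangular fill wedges — a whole-image rotation by a non-right angle.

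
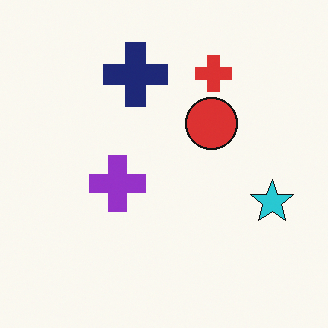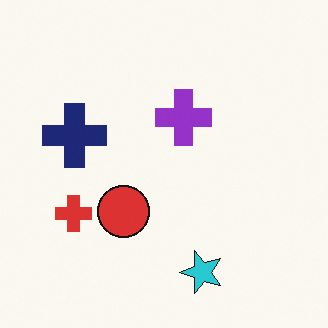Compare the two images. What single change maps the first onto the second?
This is the original image transposed (reflected across the top-left ↔ bottom-right diagonal).

Shapes have swapped their row and column positions — what was in the top-right is now in the bottom-left — a diagonal reflection.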